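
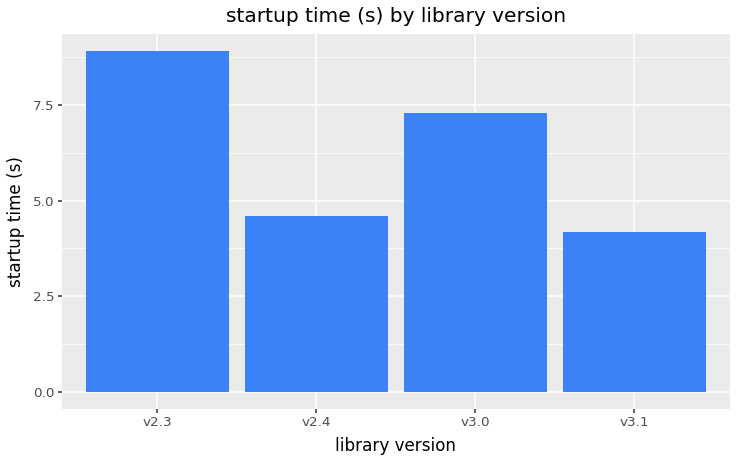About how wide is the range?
Max v2.3 ≈ 9, min v3.1 ≈ 4; range ≈ 5.

≈ 5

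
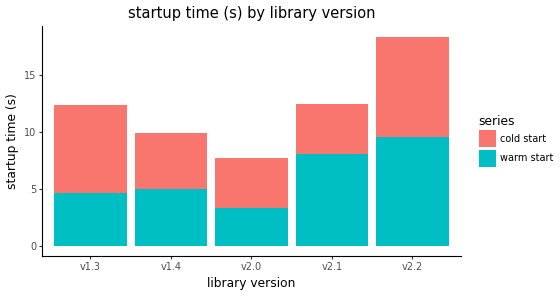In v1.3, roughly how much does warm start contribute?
warm start top ≈ 4, bottom ≈ 0; segment ≈ 4.

≈ 4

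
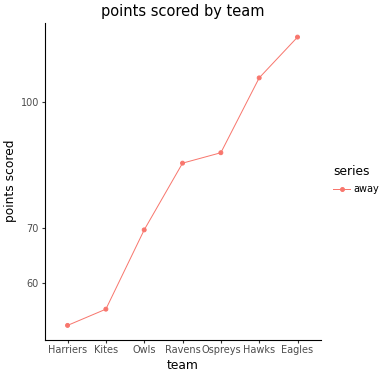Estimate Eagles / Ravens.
≈ 1.5×

Eagles ≈ 120, Ravens ≈ 80; 120/80 ≈ 1.5.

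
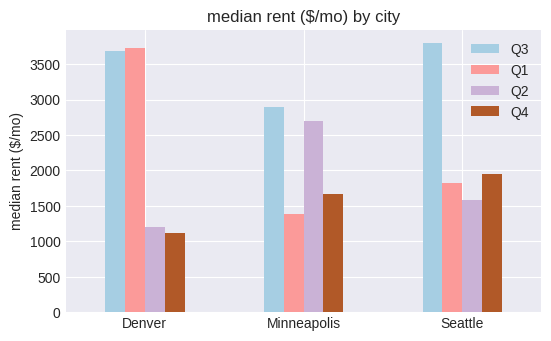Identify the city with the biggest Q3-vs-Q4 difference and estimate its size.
Denver, ≈ 2500 $/mo

Denver: Q3 ≈ 3500, Q4 ≈ 1000 → gap ≈ 2500. Next-largest (Seattle) is only ≈ 2000.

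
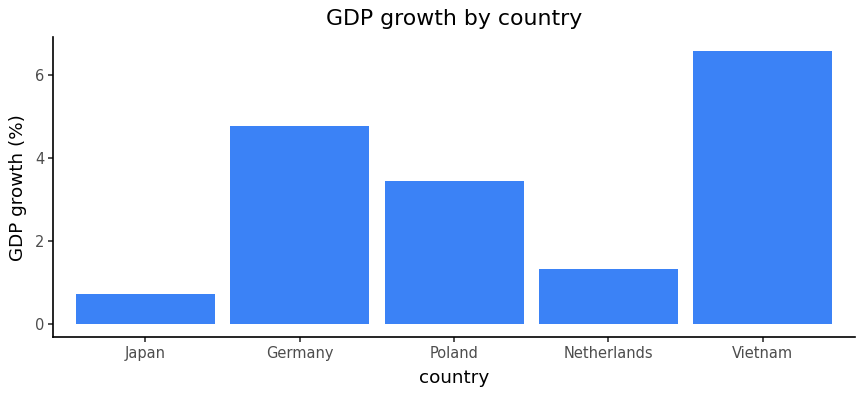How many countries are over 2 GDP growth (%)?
Above 2: Germany, Poland, Vietnam.

3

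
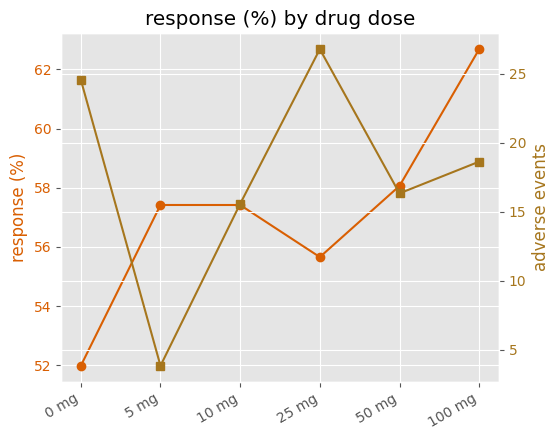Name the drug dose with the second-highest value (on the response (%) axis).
Top 3 (on the response (%) axis): 100 mg ≈ 63, 50 mg ≈ 58, 5 mg ≈ 57.

50 mg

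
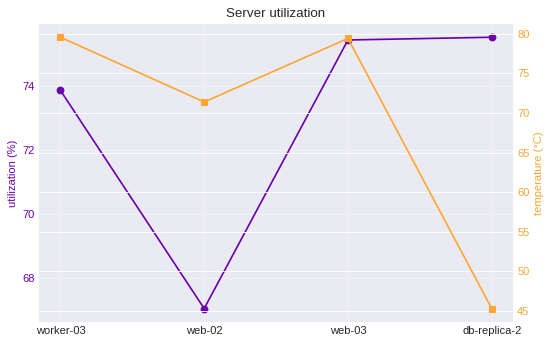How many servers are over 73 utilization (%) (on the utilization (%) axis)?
3

Above 73: worker-03, web-03, db-replica-2.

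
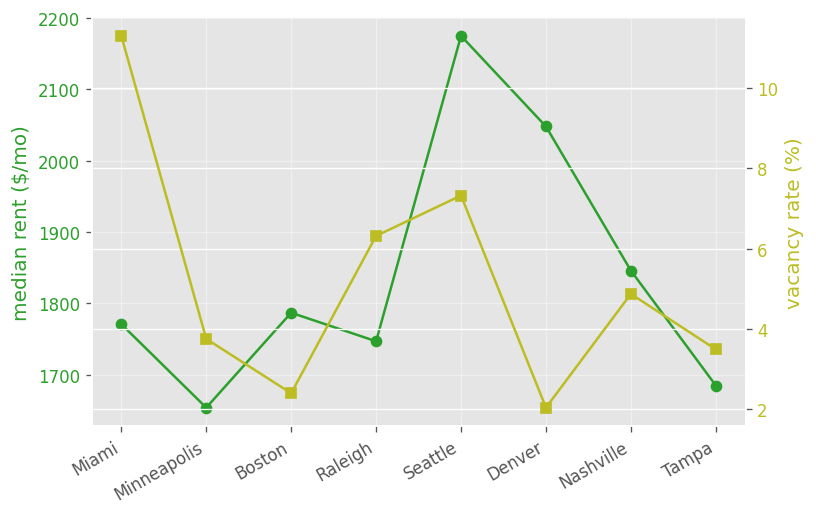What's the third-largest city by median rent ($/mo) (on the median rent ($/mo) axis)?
Nashville

Top 4 (on the median rent ($/mo) axis): Seattle ≈ 2200, Denver ≈ 2050, Nashville ≈ 1850, Boston ≈ 1800.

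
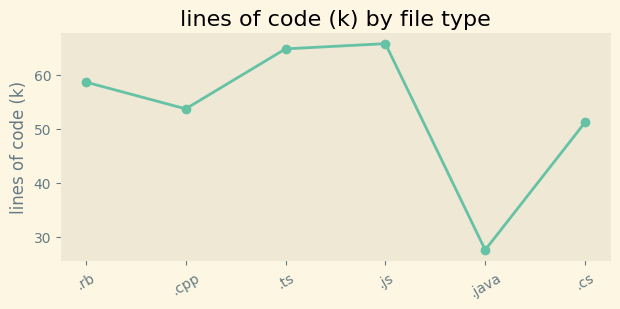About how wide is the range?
≈ 35

Max .js ≈ 65, min .java ≈ 30; range ≈ 35.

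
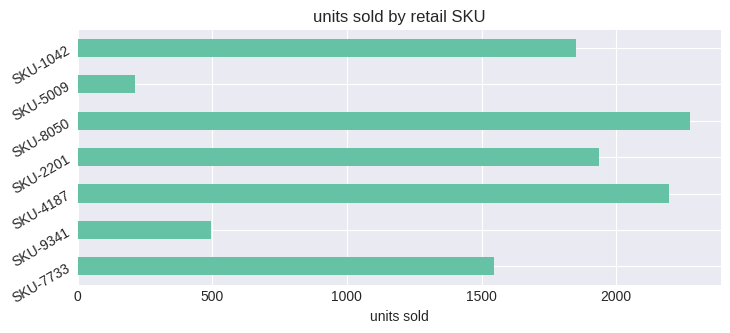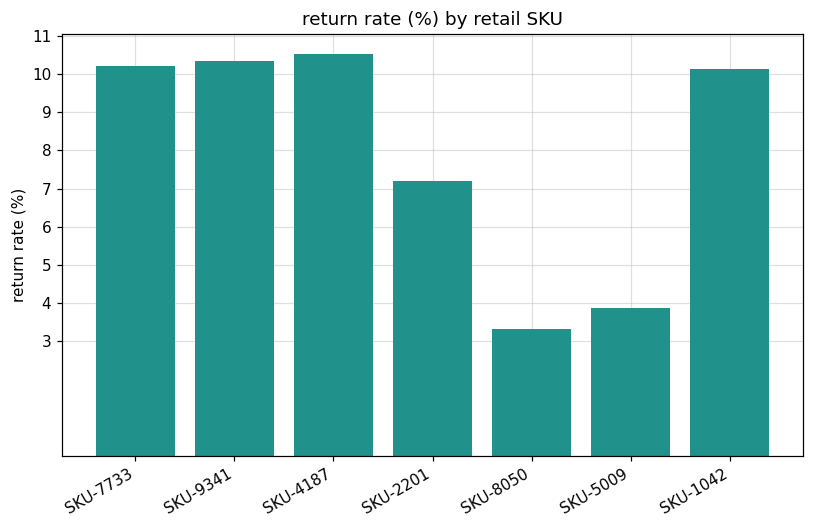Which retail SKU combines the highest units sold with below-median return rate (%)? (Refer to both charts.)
Chart 2 median return rate (%) ≈ 10; below-median retail SKUs: SKU-2201, SKU-8050, SKU-5009. Among those, SKU-8050 has the highest units sold (≈ 2500).

SKU-8050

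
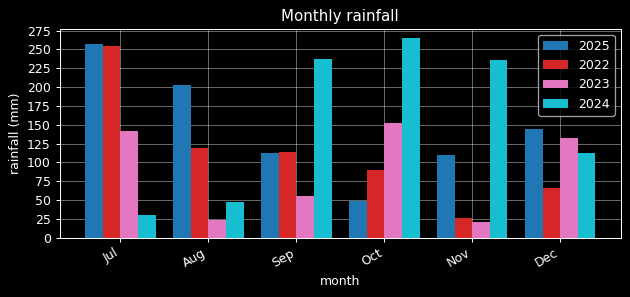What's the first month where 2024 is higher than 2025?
Sep

Aug: 2024 ≈ 50 vs 2025 ≈ 200 (not yet); Sep: 2024 ≈ 225 vs 2025 ≈ 125 (first crossover).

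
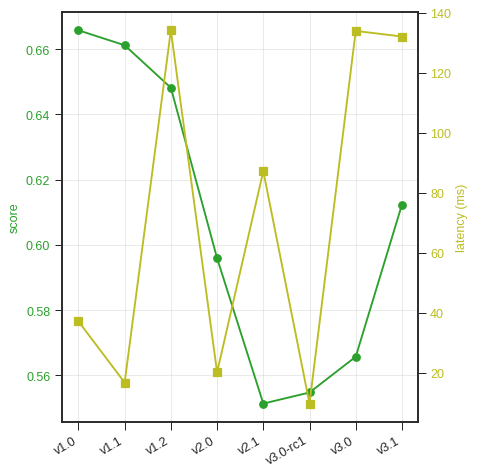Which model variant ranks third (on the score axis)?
v1.2

Top 4 (on the score axis): v1.0 ≈ 0.67, v1.1 ≈ 0.66, v1.2 ≈ 0.65, v3.1 ≈ 0.61.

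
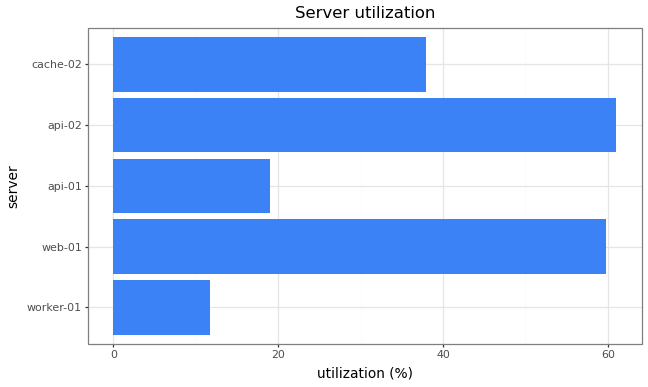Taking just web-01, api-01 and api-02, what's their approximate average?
(60 + 20 + 60) / 3 ≈ 47.

≈ 47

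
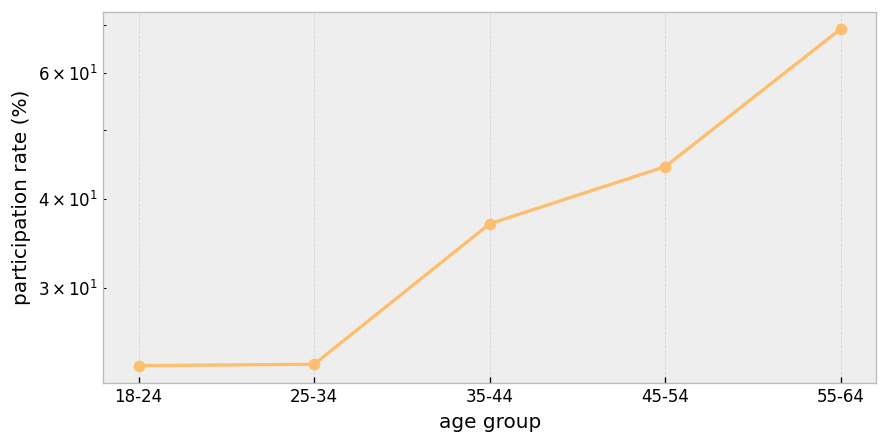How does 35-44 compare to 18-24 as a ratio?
≈ 1.4×

35-44 ≈ 35, 18-24 ≈ 25; 35/25 ≈ 1.4.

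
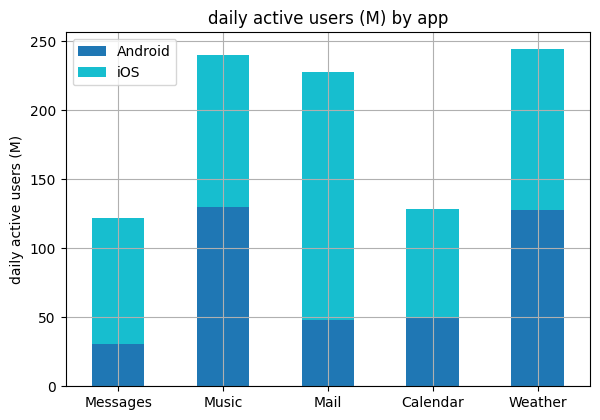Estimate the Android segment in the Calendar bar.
≈ 50

Android top ≈ 50, bottom ≈ 0; segment ≈ 50.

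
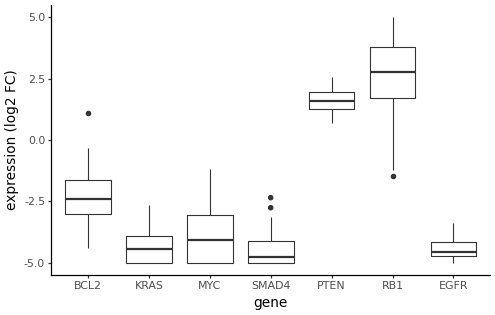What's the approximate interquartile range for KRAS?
≈ 1

Q3 ≈ -4, Q1 ≈ -5; IQR ≈ 1.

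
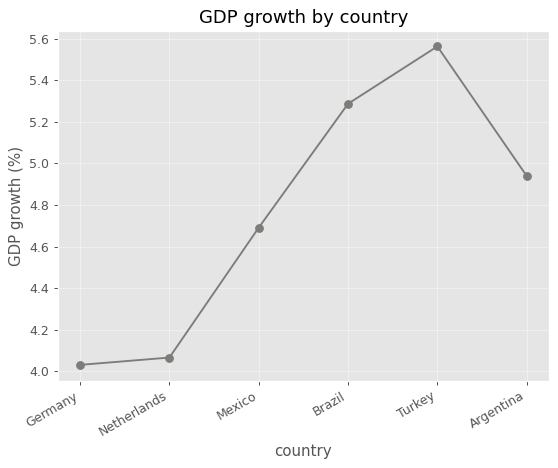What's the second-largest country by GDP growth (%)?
Brazil

Top 3: Turkey ≈ 5.6, Brazil ≈ 5.2, Argentina ≈ 5.0.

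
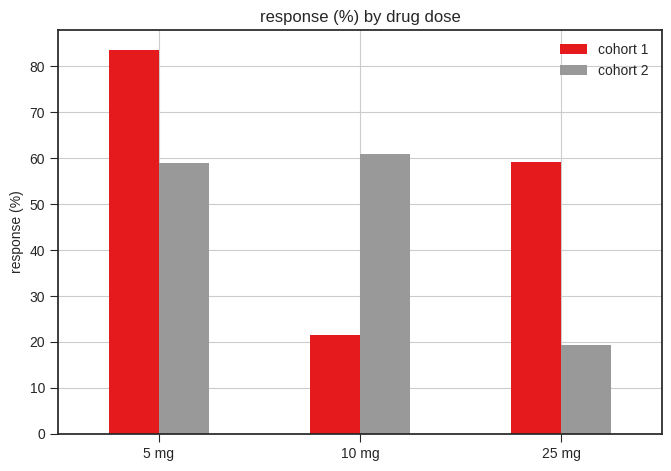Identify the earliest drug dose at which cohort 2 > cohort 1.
5 mg: cohort 2 ≈ 60 vs cohort 1 ≈ 80 (not yet); 10 mg: cohort 2 ≈ 60 vs cohort 1 ≈ 20 (first crossover).

10 mg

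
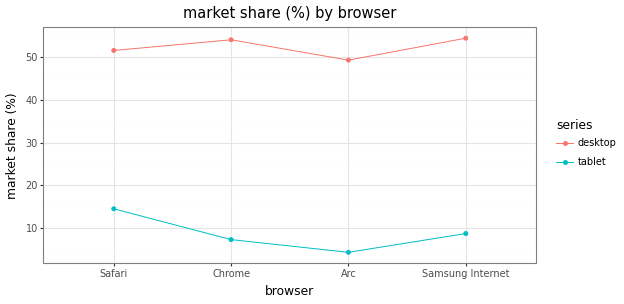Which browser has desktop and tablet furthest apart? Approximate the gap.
Chrome, ≈ 50 %

Chrome: desktop ≈ 55, tablet ≈ 5 → gap ≈ 50. Next-largest (Samsung Internet) is only ≈ 45.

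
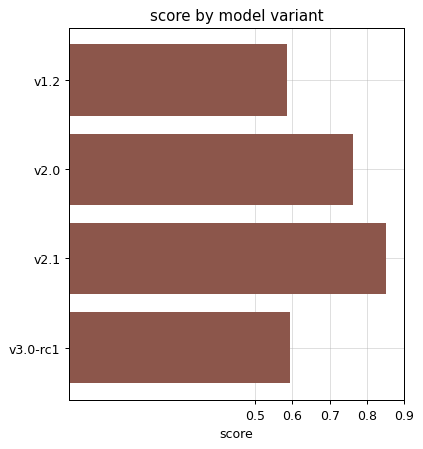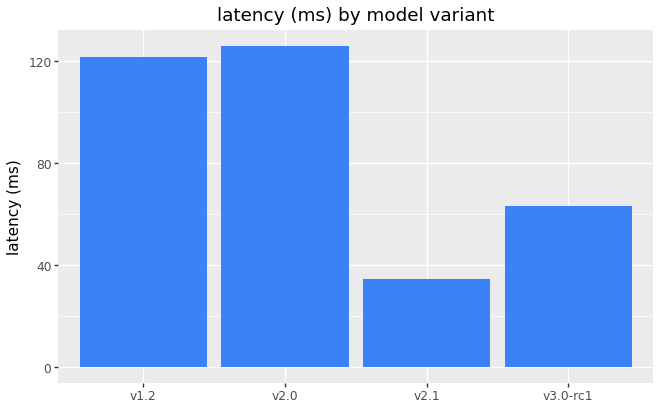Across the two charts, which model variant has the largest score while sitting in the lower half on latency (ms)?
v2.1

Chart 2 median latency (ms) ≈ 100; below-median model variants: v2.1, v3.0-rc1. Among those, v2.1 has the highest score (≈ 0.9).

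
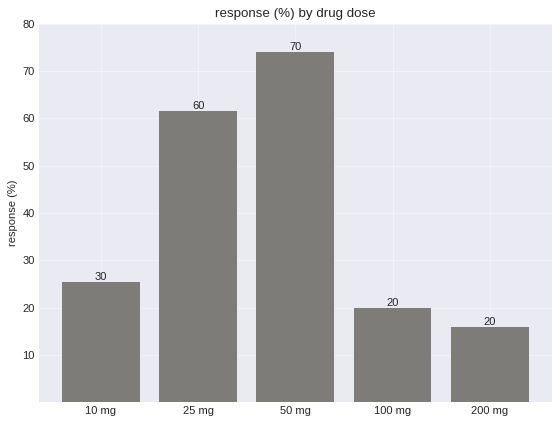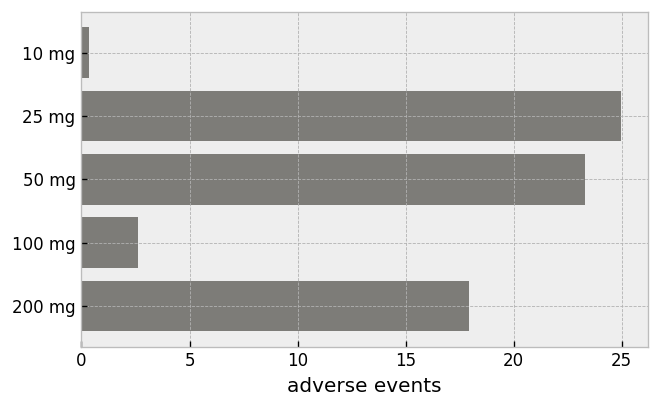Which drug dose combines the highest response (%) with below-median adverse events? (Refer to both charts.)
Chart 2 median adverse events ≈ 20; below-median drug doses: 10 mg, 100 mg. Among those, 10 mg has the highest response (%) (≈ 30).

10 mg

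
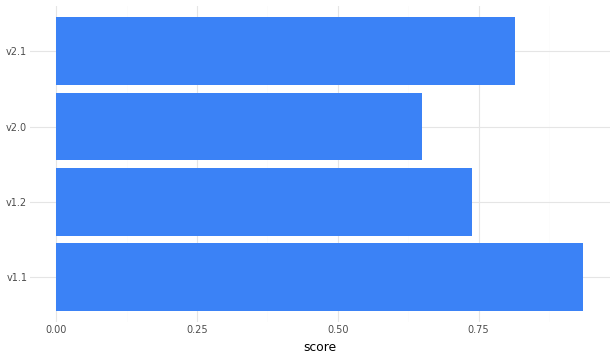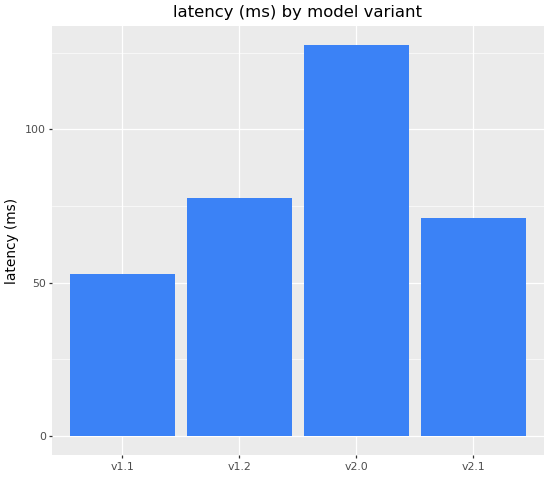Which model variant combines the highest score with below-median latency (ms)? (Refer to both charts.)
v1.1

Chart 2 median latency (ms) ≈ 80; below-median model variants: v1.1, v2.1. Among those, v1.1 has the highest score (≈ 0.9).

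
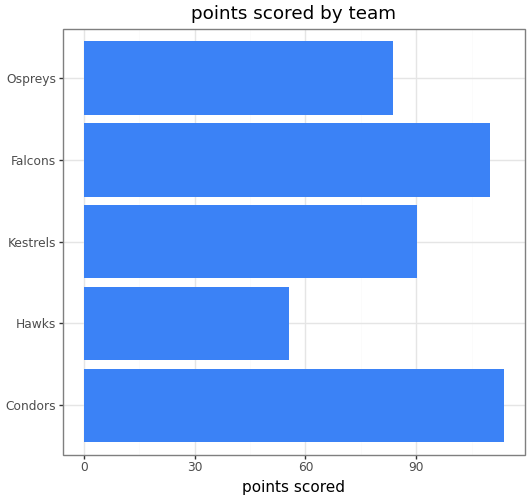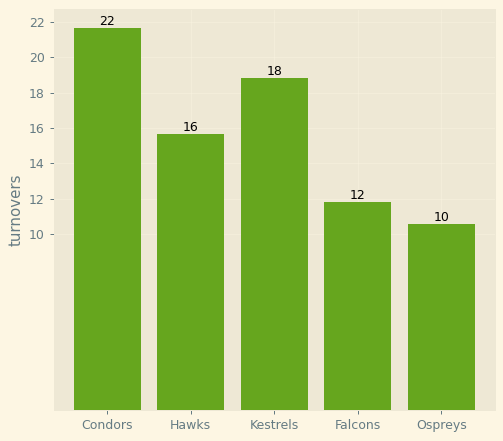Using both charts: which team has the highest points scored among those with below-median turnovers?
Chart 2 median turnovers ≈ 16; below-median teams: Falcons, Ospreys. Among those, Falcons has the highest points scored (≈ 100).

Falcons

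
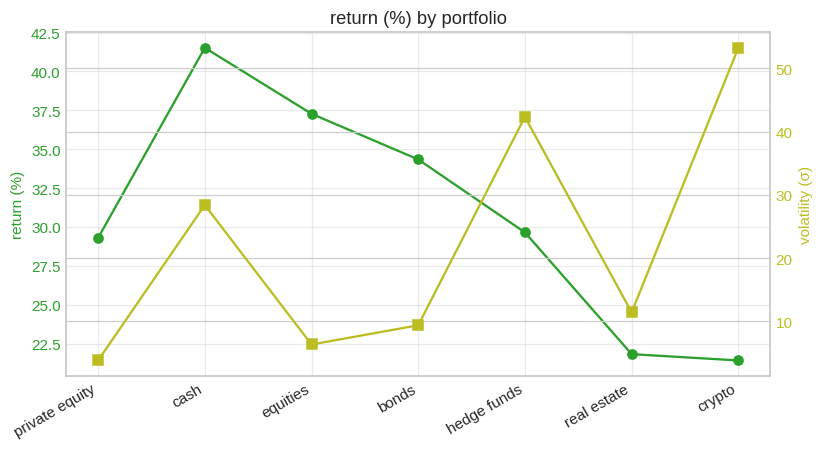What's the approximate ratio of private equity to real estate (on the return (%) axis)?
private equity ≈ 30, real estate ≈ 22; 30/22 ≈ 1.36.

≈ 1.36×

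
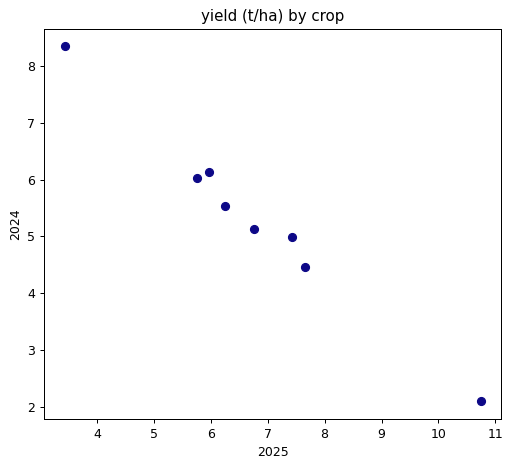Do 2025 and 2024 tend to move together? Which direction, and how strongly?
negative, strong

Points are negatively correlated; strong (|r| ≈ 1.0).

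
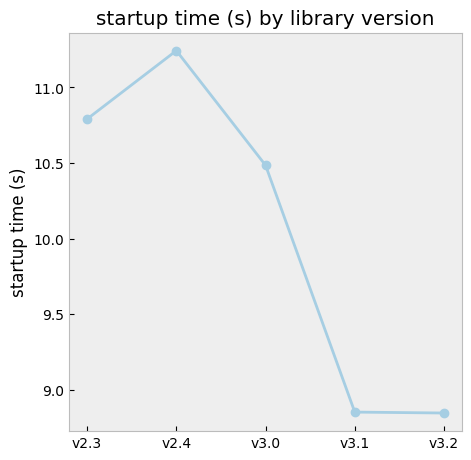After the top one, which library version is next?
Top 3: v2.4 ≈ 11.2, v2.3 ≈ 10.8, v3.0 ≈ 10.4.

v2.3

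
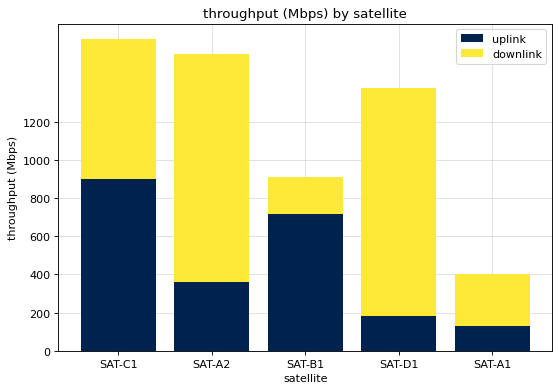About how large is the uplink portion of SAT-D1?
uplink top ≈ 200, bottom ≈ 0; segment ≈ 200.

≈ 200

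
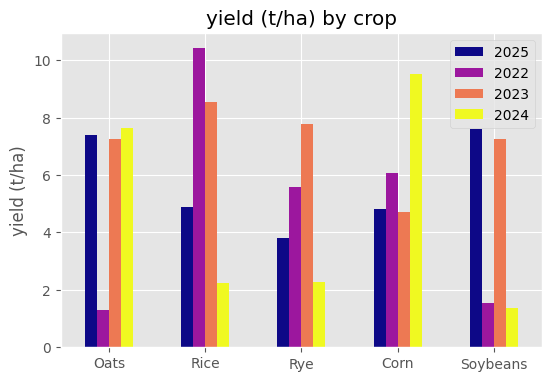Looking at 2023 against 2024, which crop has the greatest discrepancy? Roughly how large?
Rice: 2023 ≈ 9, 2024 ≈ 2 → gap ≈ 7. Next-largest (Soybeans) is only ≈ 6.

Rice, ≈ 7 t/ha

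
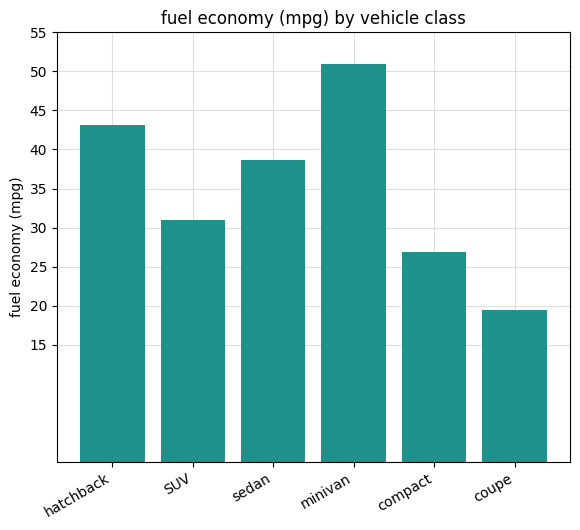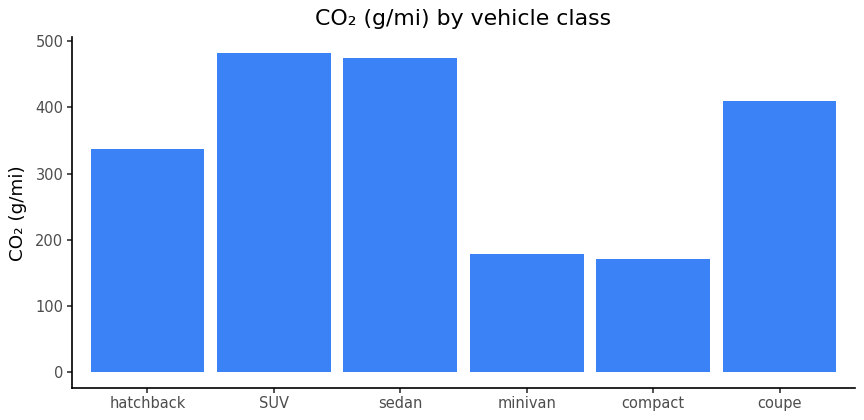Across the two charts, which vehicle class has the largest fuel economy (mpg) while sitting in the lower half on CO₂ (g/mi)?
Chart 2 median CO₂ (g/mi) ≈ 350; below-median vehicle classes: hatchback, minivan, compact. Among those, minivan has the highest fuel economy (mpg) (≈ 50).

minivan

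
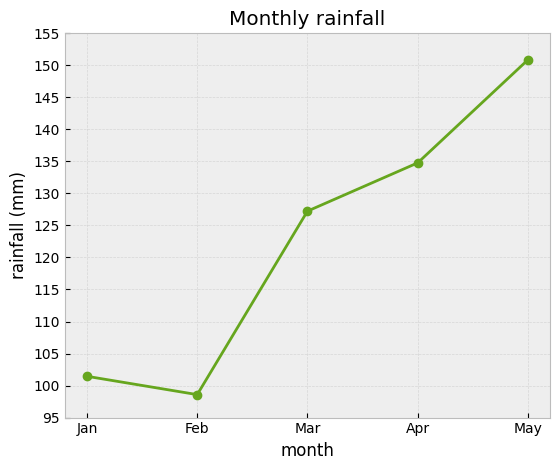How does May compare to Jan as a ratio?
May ≈ 150, Jan ≈ 100; 150/100 ≈ 1.5.

≈ 1.5×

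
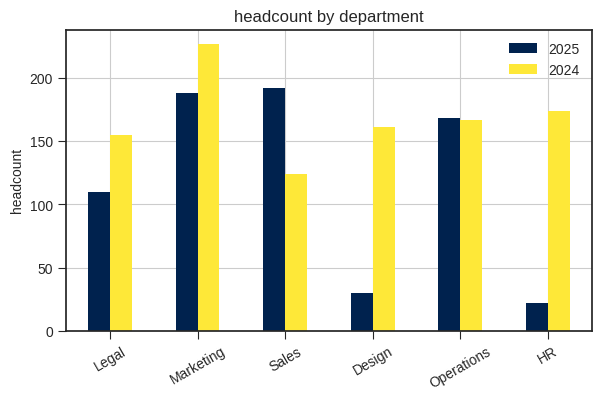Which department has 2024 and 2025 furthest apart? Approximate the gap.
HR, ≈ 160

HR: 2024 ≈ 180, 2025 ≈ 20 → gap ≈ 160. Next-largest (Design) is only ≈ 120.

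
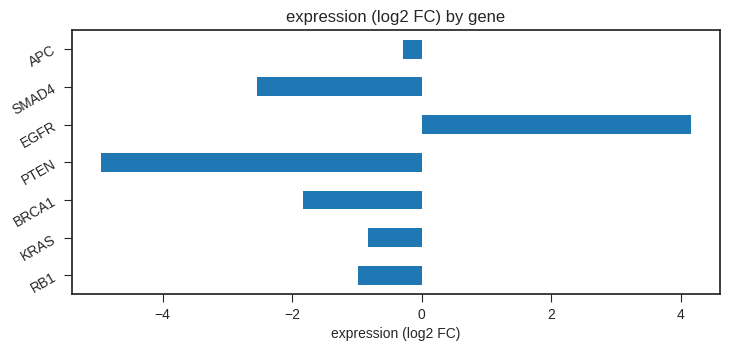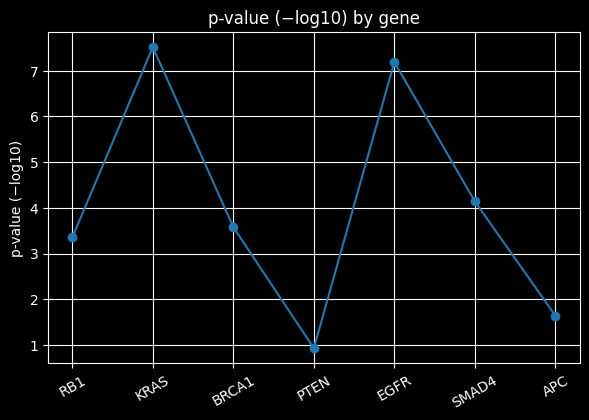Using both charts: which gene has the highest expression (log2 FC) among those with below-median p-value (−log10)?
APC

Chart 2 median p-value (−log10) ≈ 4; below-median genes: RB1, PTEN, APC. Among those, APC has the highest expression (log2 FC) (≈ -0.5).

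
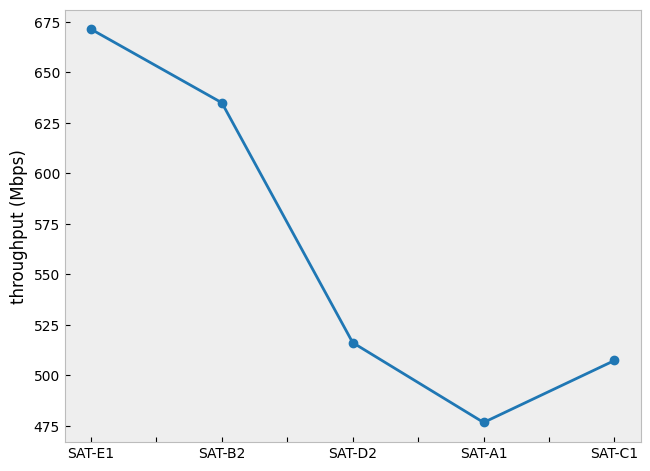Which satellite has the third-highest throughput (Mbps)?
Top 4: SAT-E1 ≈ 680, SAT-B2 ≈ 640, SAT-D2 ≈ 520, SAT-C1 ≈ 500.

SAT-D2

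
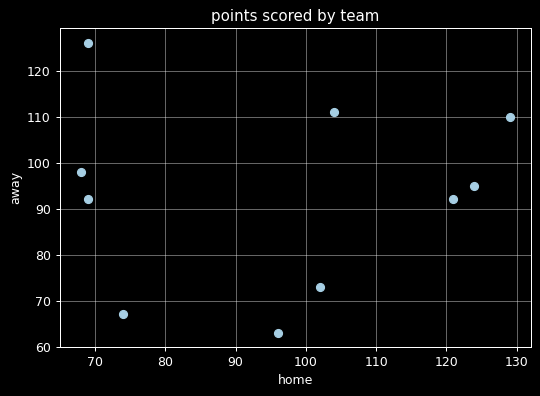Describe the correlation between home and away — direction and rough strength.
no clear correlation

Points are roughly uncorrelated; weak (|r| ≈ 0.0).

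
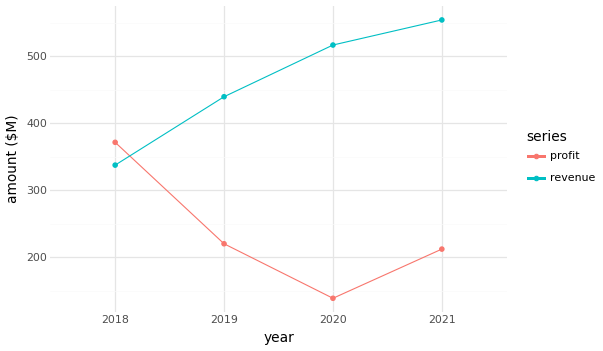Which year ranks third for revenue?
2019

Top 4 for revenue: 2021 ≈ 550, 2020 ≈ 500, 2019 ≈ 450, 2018 ≈ 350.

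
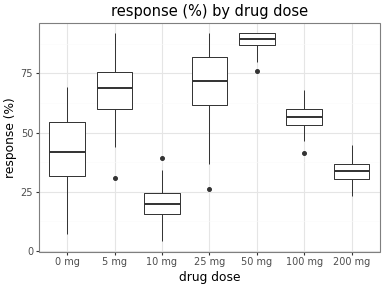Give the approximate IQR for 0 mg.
≈ 20

Q3 ≈ 50, Q1 ≈ 30; IQR ≈ 20.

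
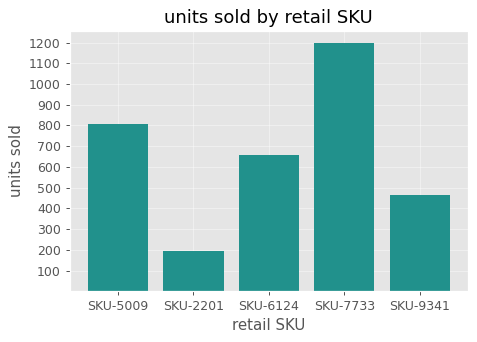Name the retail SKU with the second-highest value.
SKU-5009

Top 3: SKU-7733 ≈ 1200, SKU-5009 ≈ 800, SKU-6124 ≈ 700.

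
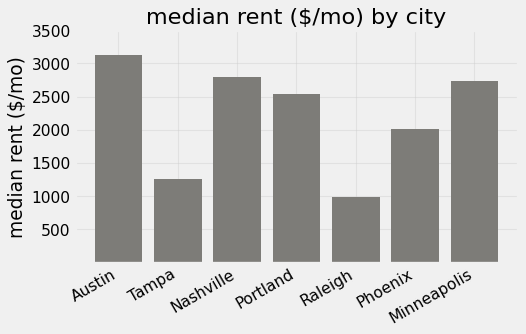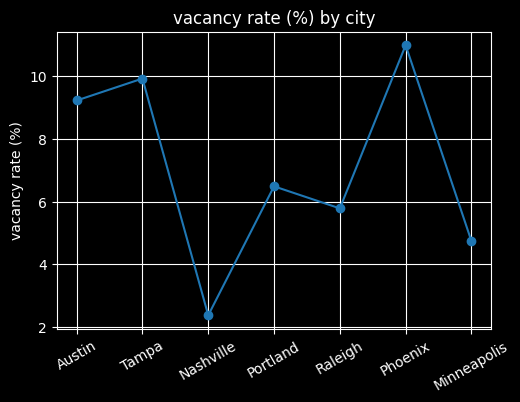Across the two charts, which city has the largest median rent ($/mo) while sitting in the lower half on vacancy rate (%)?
Chart 2 median vacancy rate (%) ≈ 6; below-median cities: Nashville, Raleigh, Minneapolis. Among those, Nashville has the highest median rent ($/mo) (≈ 3000).

Nashville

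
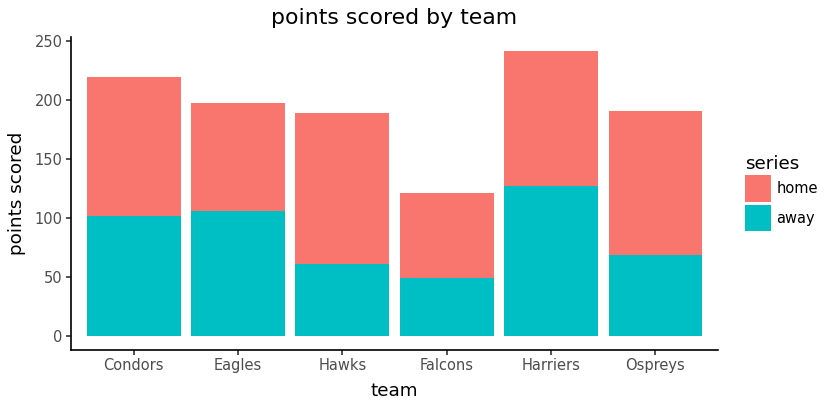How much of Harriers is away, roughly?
≈ 125

away top ≈ 125, bottom ≈ 0; segment ≈ 125.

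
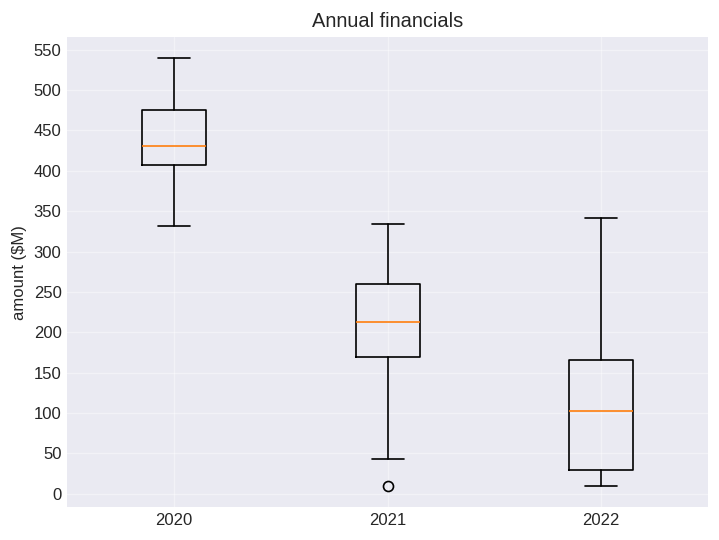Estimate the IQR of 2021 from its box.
≈ 100

Q3 ≈ 250, Q1 ≈ 150; IQR ≈ 100.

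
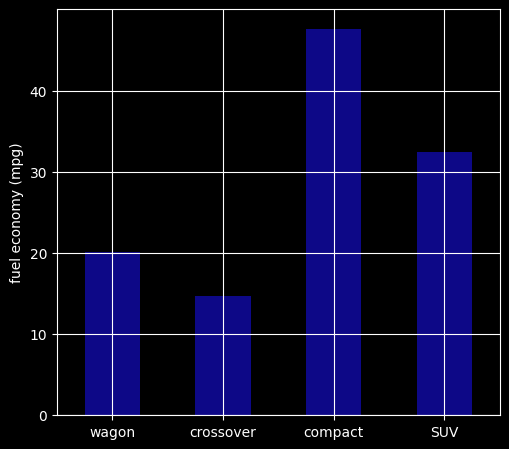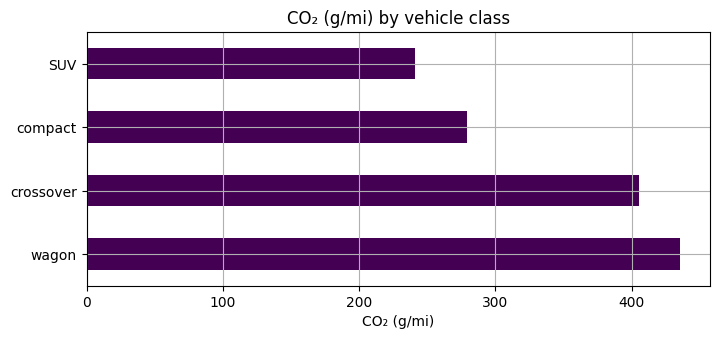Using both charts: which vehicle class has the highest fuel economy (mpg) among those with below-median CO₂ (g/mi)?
compact

Chart 2 median CO₂ (g/mi) ≈ 350; below-median vehicle classes: compact, SUV. Among those, compact has the highest fuel economy (mpg) (≈ 50).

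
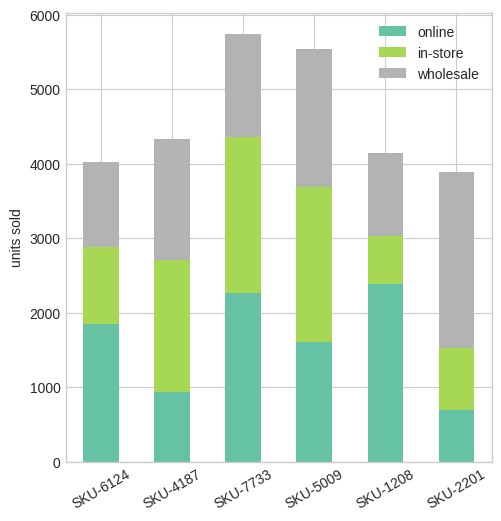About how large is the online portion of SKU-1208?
online top ≈ 2500, bottom ≈ 0; segment ≈ 2500.

≈ 2500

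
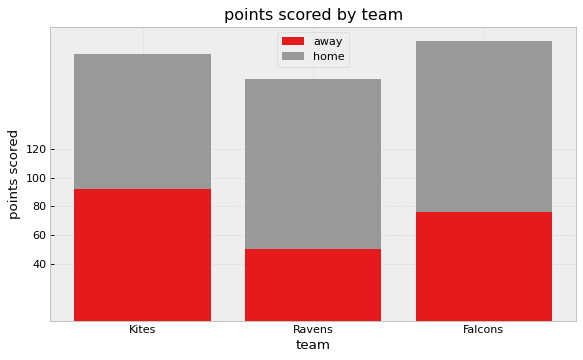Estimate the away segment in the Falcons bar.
≈ 80

away top ≈ 80, bottom ≈ 0; segment ≈ 80.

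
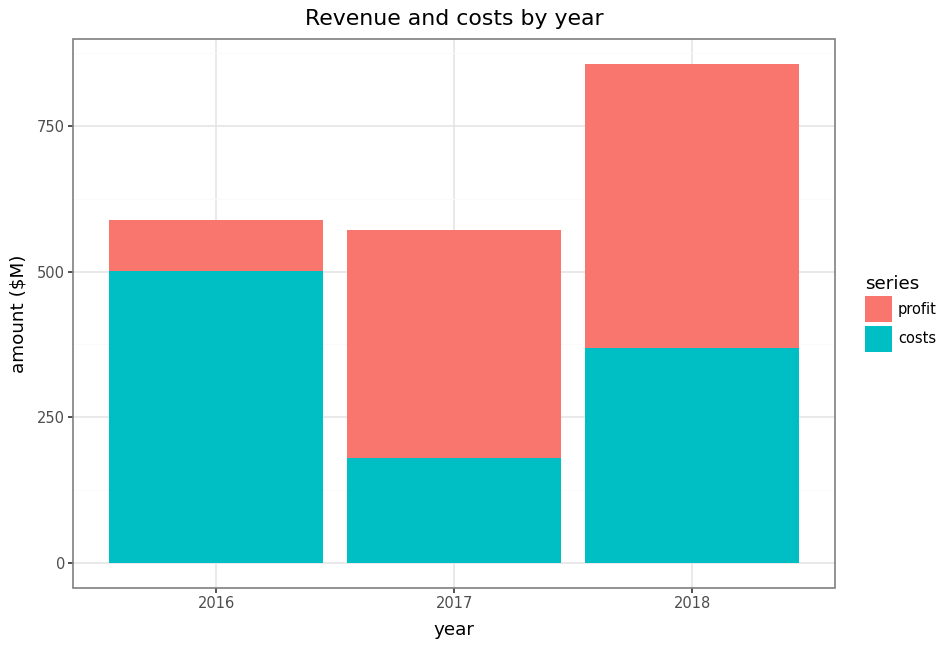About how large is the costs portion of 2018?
≈ 400

costs top ≈ 400, bottom ≈ 0; segment ≈ 400.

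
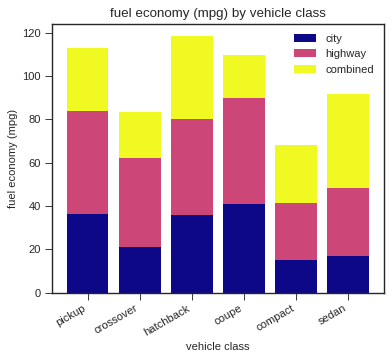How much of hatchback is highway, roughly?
≈ 40

highway top ≈ 80, bottom ≈ 40; segment ≈ 40.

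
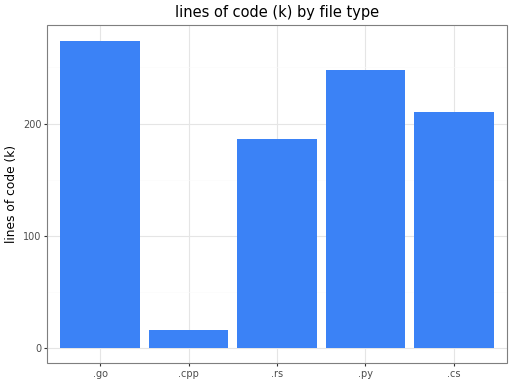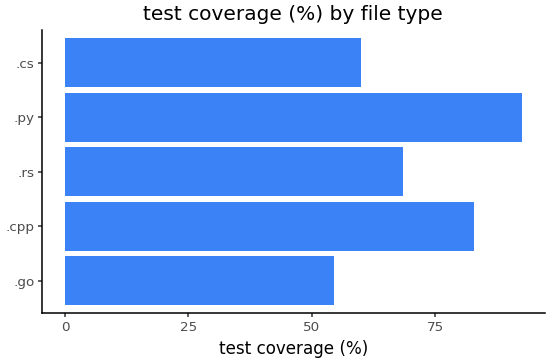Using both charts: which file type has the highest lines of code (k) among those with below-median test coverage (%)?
.go

Chart 2 median test coverage (%) ≈ 70; below-median file types: .go, .cs. Among those, .go has the highest lines of code (k) (≈ 250).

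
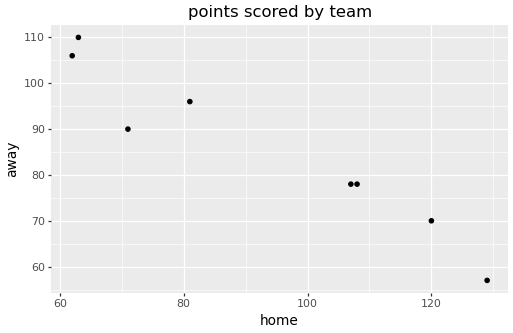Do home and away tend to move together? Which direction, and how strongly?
negative, strong

Points are negatively correlated; strong (|r| ≈ 1.0).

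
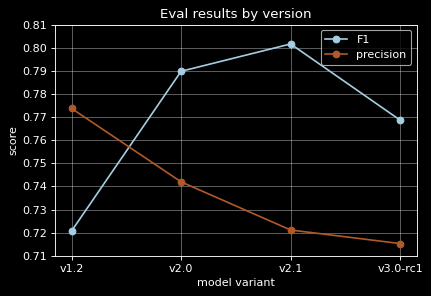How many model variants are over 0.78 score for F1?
2

Above 0.78: v2.0, v2.1.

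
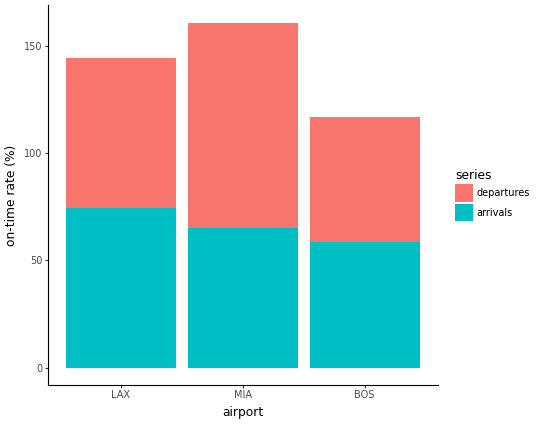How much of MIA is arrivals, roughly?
arrivals top ≈ 60, bottom ≈ 0; segment ≈ 60.

≈ 60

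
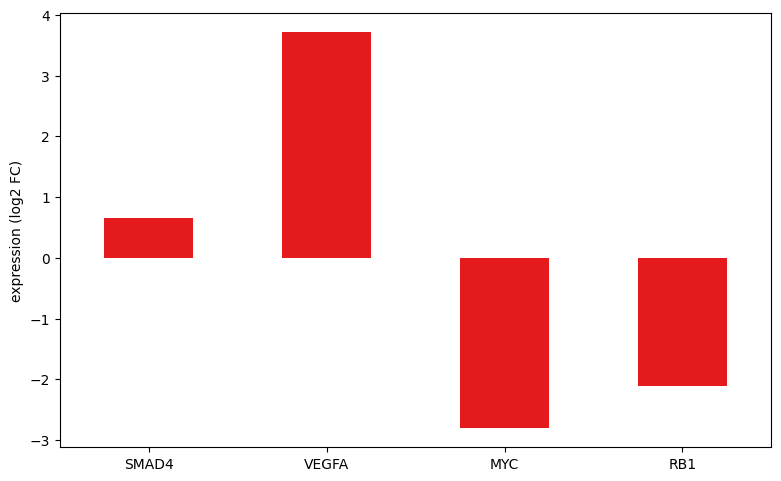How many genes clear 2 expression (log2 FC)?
Above 2: VEGFA.

1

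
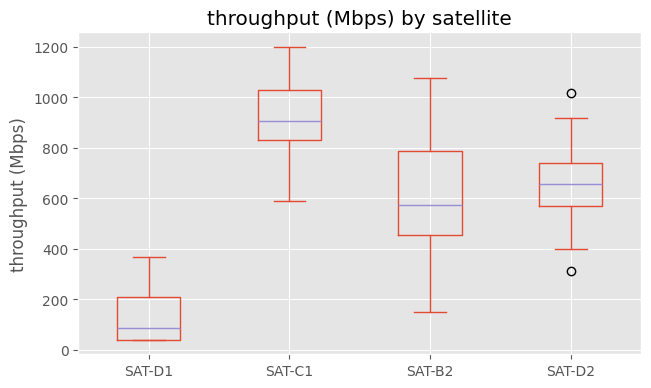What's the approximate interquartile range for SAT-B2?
Q3 ≈ 800, Q1 ≈ 500; IQR ≈ 300.

≈ 300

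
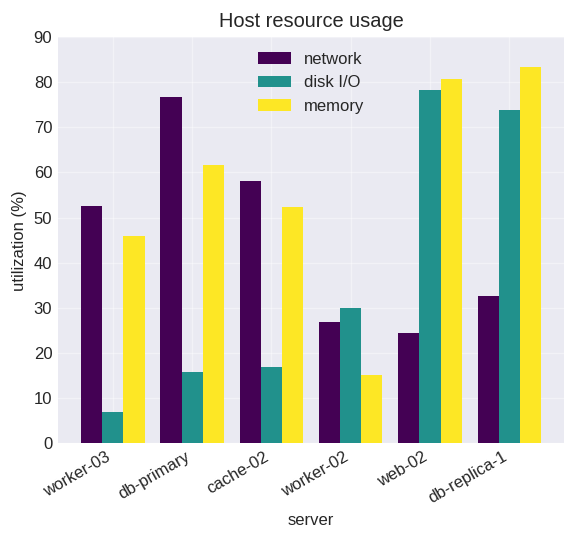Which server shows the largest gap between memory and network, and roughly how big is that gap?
web-02: memory ≈ 80, network ≈ 20 → gap ≈ 60. Next-largest (db-replica-1) is only ≈ 50.

web-02, ≈ 60 %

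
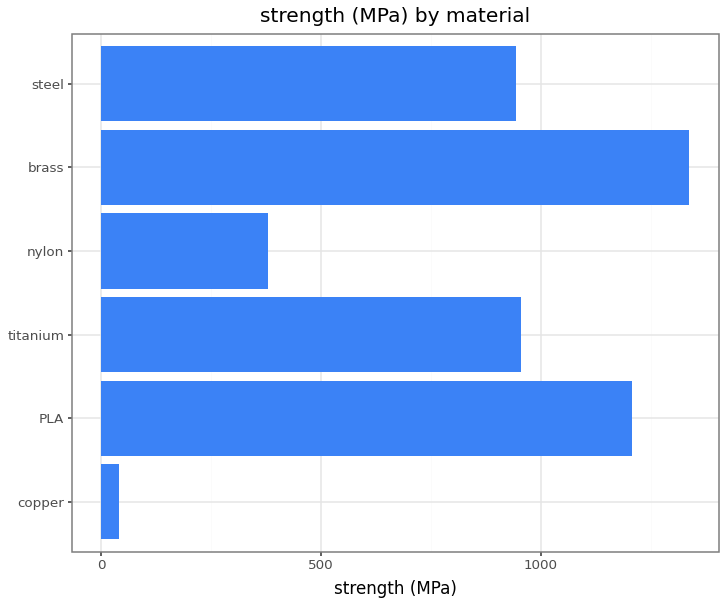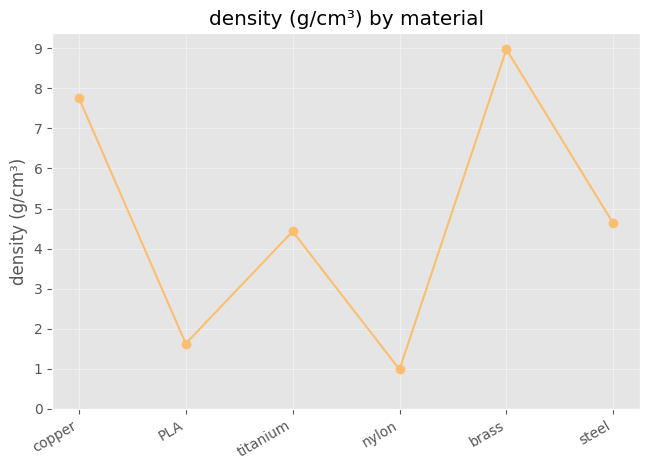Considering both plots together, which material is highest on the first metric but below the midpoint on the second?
PLA

Chart 2 median density (g/cm³) ≈ 5; below-median materials: PLA, titanium, nylon. Among those, PLA has the highest strength (MPa) (≈ 1200).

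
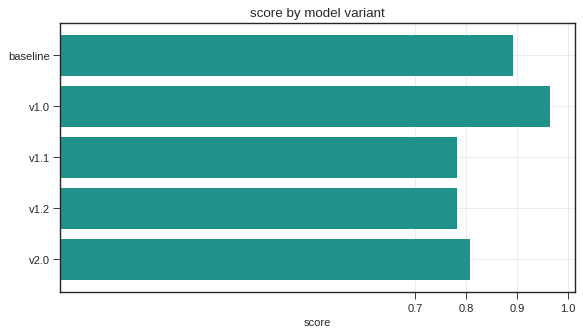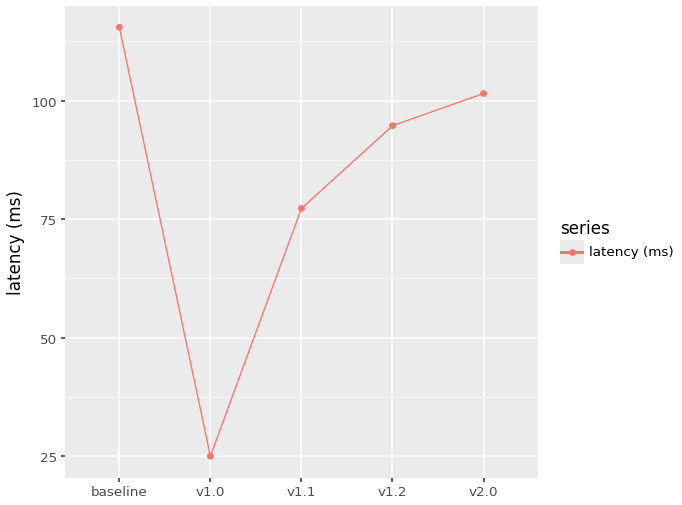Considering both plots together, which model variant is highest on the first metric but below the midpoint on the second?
v1.0

Chart 2 median latency (ms) ≈ 100; below-median model variants: v1.0, v1.1. Among those, v1.0 has the highest score (≈ 1).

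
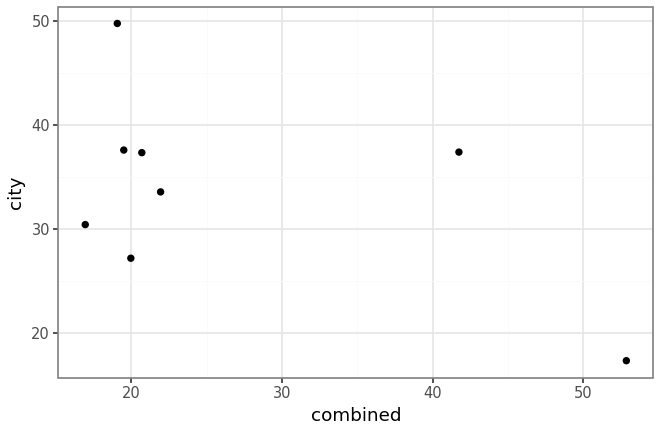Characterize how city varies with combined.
Points are negatively correlated; moderate (|r| ≈ 0.5).

negative, moderate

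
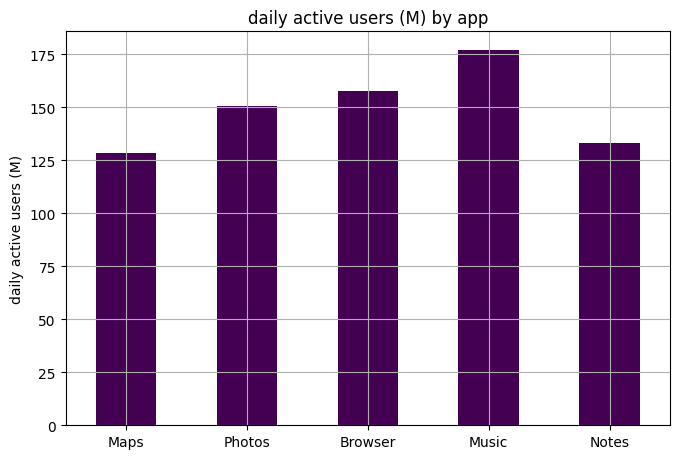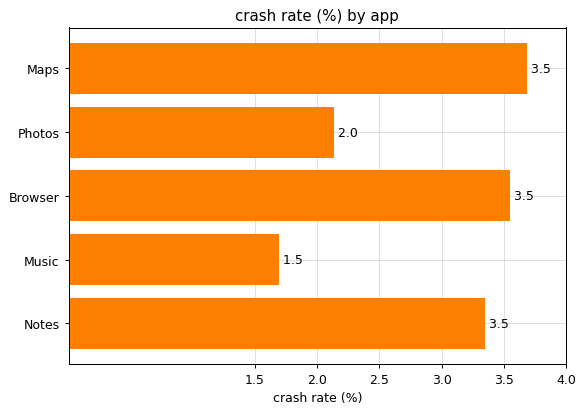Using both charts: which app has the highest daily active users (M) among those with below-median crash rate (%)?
Chart 2 median crash rate (%) ≈ 3.5; below-median apps: Photos, Music. Among those, Music has the highest daily active users (M) (≈ 180).

Music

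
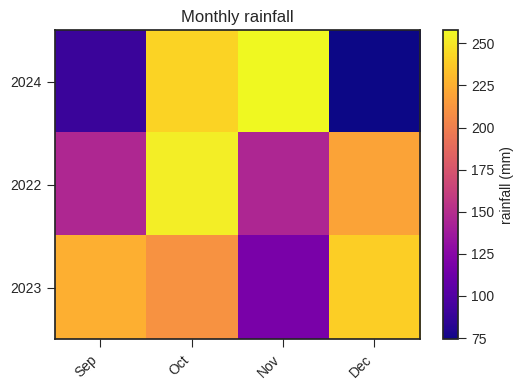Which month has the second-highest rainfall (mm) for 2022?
Dec

Top 3 for 2022: Oct ≈ 260, Dec ≈ 220, Sep ≈ 140.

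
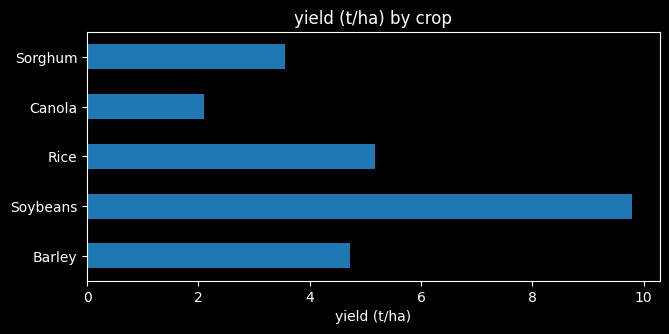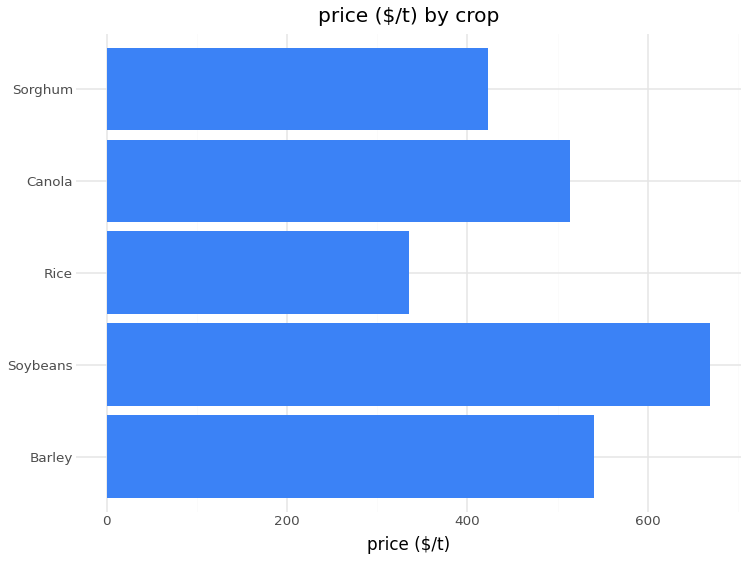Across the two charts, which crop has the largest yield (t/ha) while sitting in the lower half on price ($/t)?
Rice

Chart 2 median price ($/t) ≈ 500; below-median crops: Rice, Sorghum. Among those, Rice has the highest yield (t/ha) (≈ 5).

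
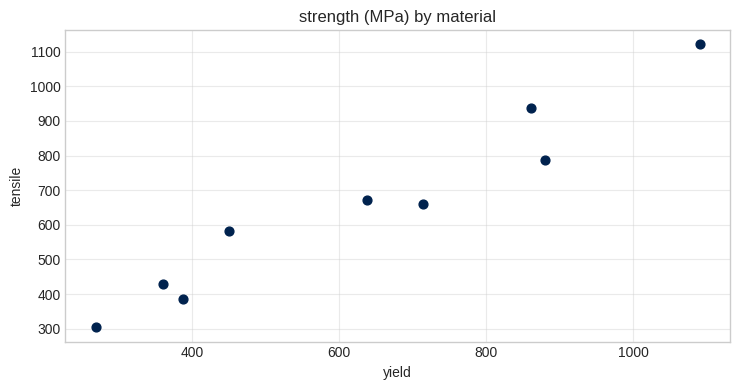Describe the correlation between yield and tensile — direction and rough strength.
positive, strong

Points are positively correlated; strong (|r| ≈ 1.0).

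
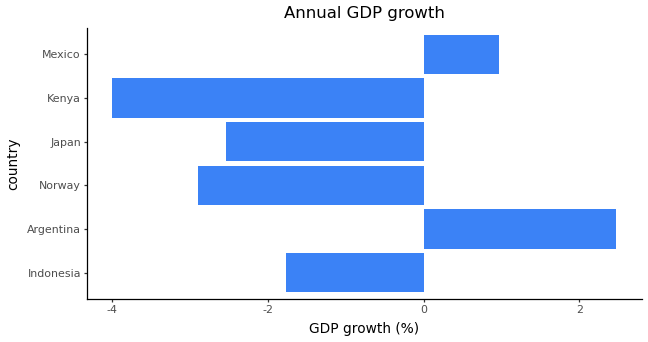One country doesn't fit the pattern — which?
Argentina ≈ 2; the rest sit between ≈ -4 and ≈ 1.

Argentina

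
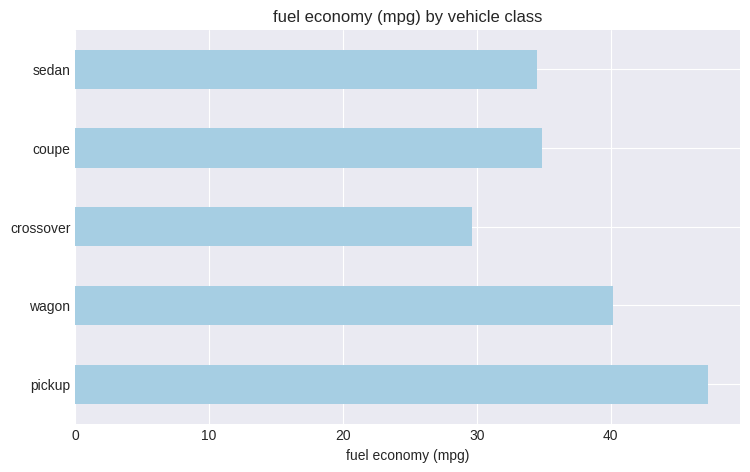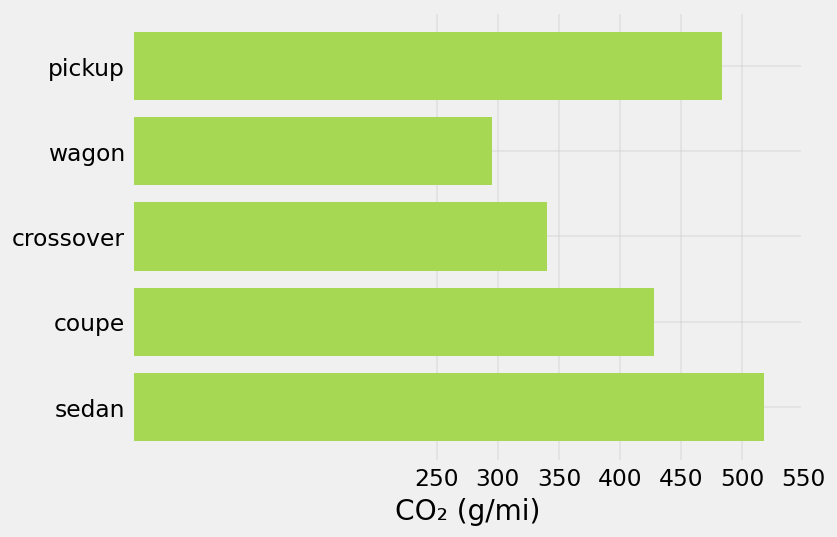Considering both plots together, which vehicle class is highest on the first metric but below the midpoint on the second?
Chart 2 median CO₂ (g/mi) ≈ 450; below-median vehicle classes: wagon, crossover. Among those, wagon has the highest fuel economy (mpg) (≈ 40).

wagon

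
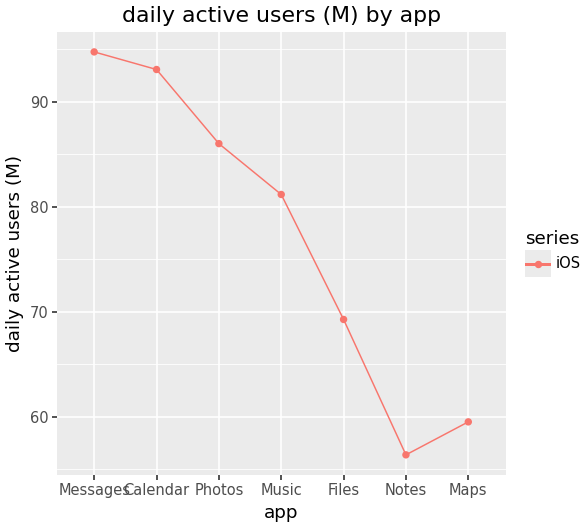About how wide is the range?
≈ 40

Max Messages ≈ 95, min Notes ≈ 55; range ≈ 40.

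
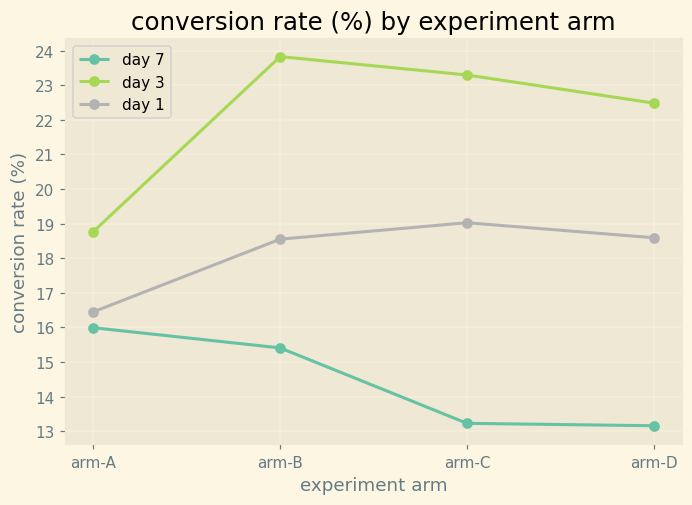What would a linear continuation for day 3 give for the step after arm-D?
Last three: 24, 23, 22 → slope ≈ -1/step → next ≈ 21.

≈ 21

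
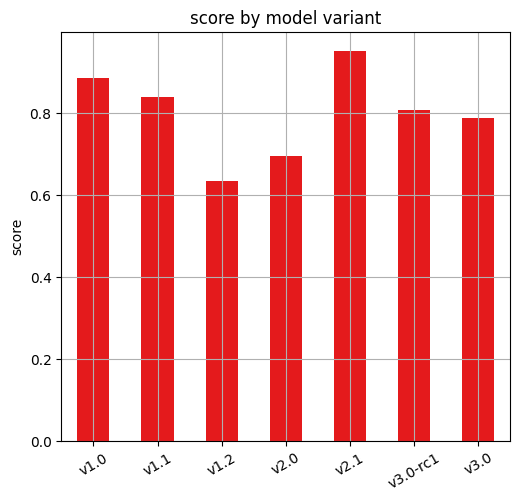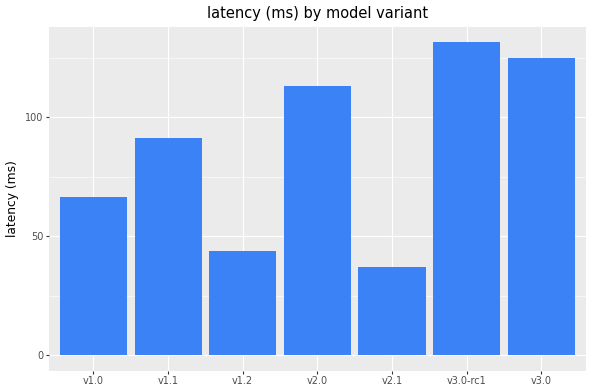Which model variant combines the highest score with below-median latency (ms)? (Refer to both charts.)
Chart 2 median latency (ms) ≈ 100; below-median model variants: v1.0, v1.2, v2.1. Among those, v2.1 has the highest score (≈ 1).

v2.1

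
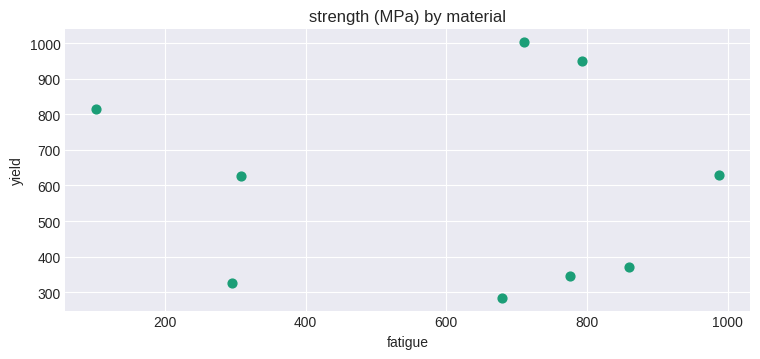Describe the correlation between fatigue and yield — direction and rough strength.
no clear correlation

Points are roughly uncorrelated; weak (|r| ≈ 0.1).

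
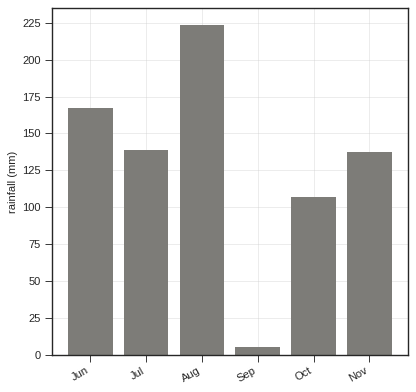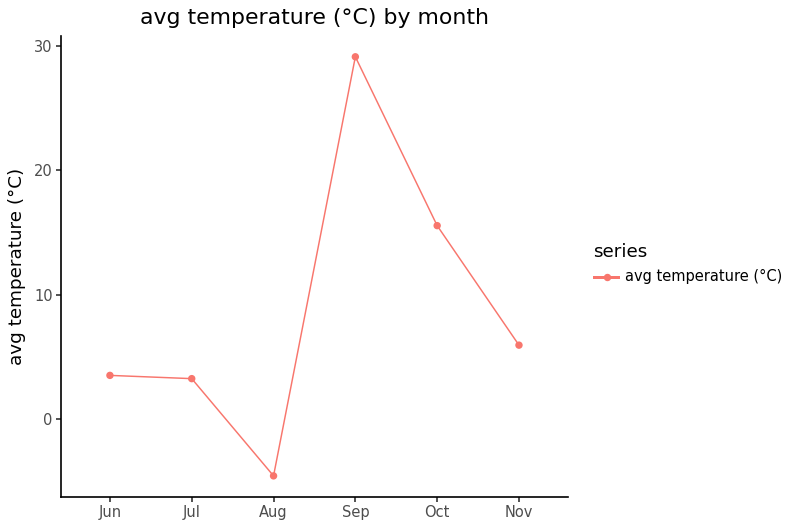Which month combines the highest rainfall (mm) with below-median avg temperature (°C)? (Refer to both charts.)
Aug

Chart 2 median avg temperature (°C) ≈ 5; below-median months: Jun, Jul, Aug. Among those, Aug has the highest rainfall (mm) (≈ 225).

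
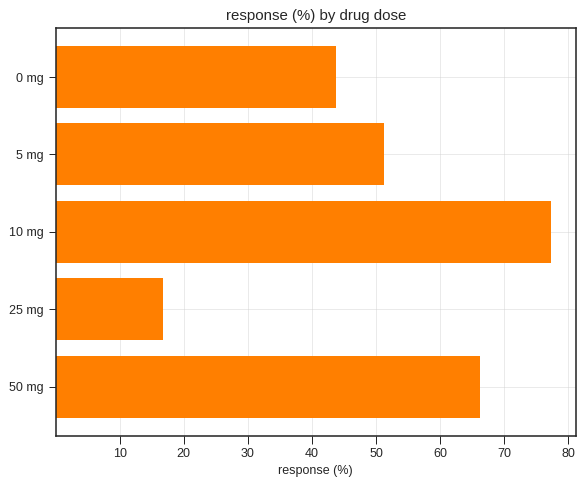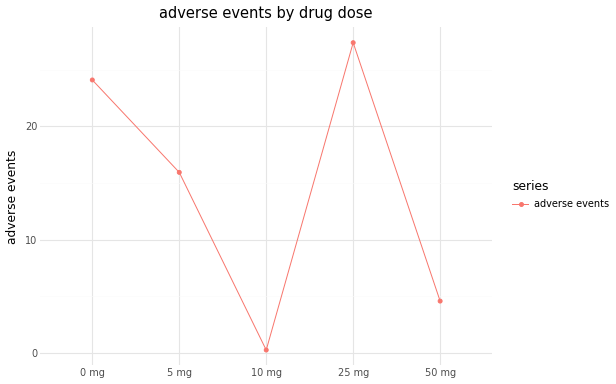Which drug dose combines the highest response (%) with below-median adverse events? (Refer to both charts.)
Chart 2 median adverse events ≈ 15; below-median drug doses: 10 mg, 50 mg. Among those, 10 mg has the highest response (%) (≈ 80).

10 mg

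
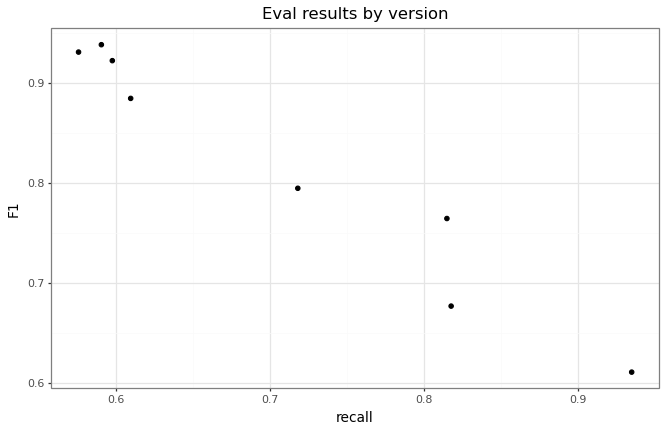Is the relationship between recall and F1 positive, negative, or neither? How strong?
Points are negatively correlated; strong (|r| ≈ 1.0).

negative, strong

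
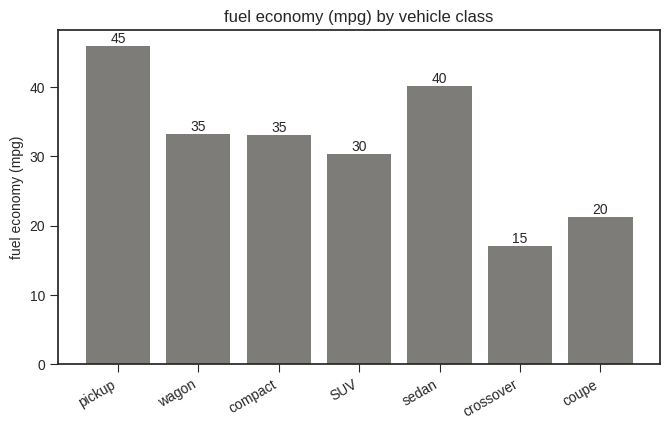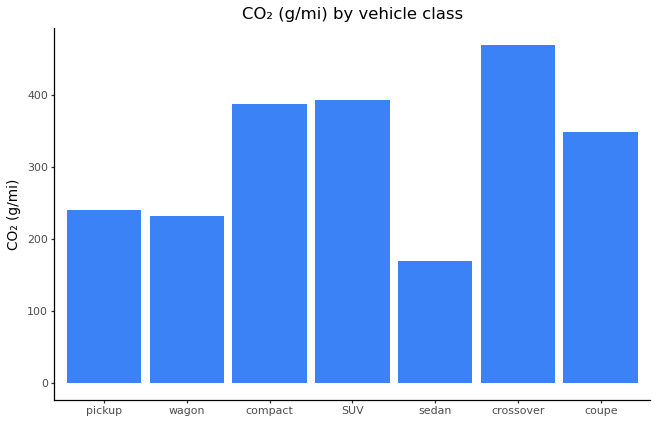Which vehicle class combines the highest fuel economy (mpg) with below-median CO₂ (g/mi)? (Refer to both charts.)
pickup

Chart 2 median CO₂ (g/mi) ≈ 350; below-median vehicle classes: pickup, wagon, sedan. Among those, pickup has the highest fuel economy (mpg) (≈ 45).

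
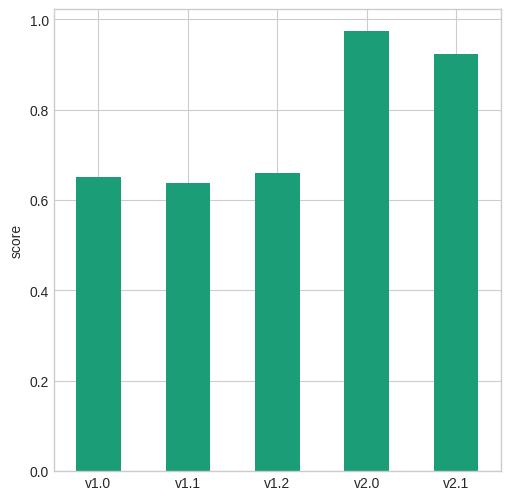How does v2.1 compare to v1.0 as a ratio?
v2.1 ≈ 0.9, v1.0 ≈ 0.7; 0.9/0.7 ≈ 1.29.

≈ 1.29×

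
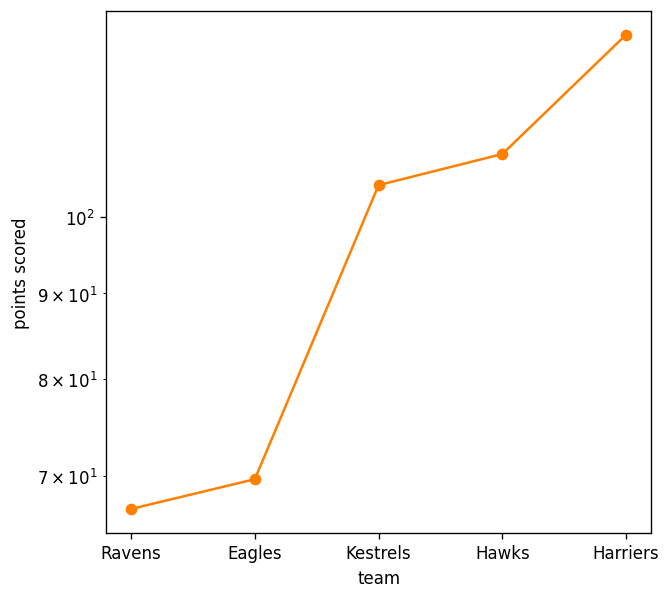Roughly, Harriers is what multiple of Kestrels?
Harriers ≈ 130, Kestrels ≈ 100; 130/100 ≈ 1.3.

≈ 1.3×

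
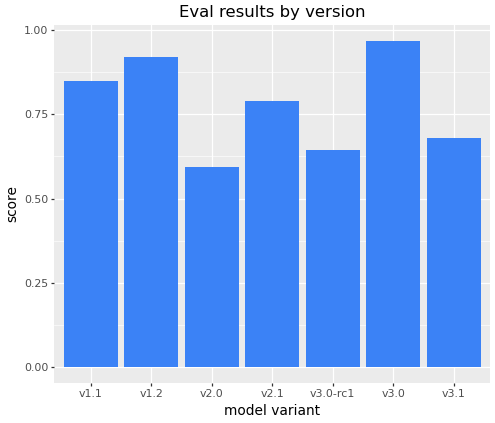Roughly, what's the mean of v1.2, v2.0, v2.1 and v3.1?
(0.9 + 0.6 + 0.8 + 0.7) / 4 ≈ 0.75.

≈ 0.75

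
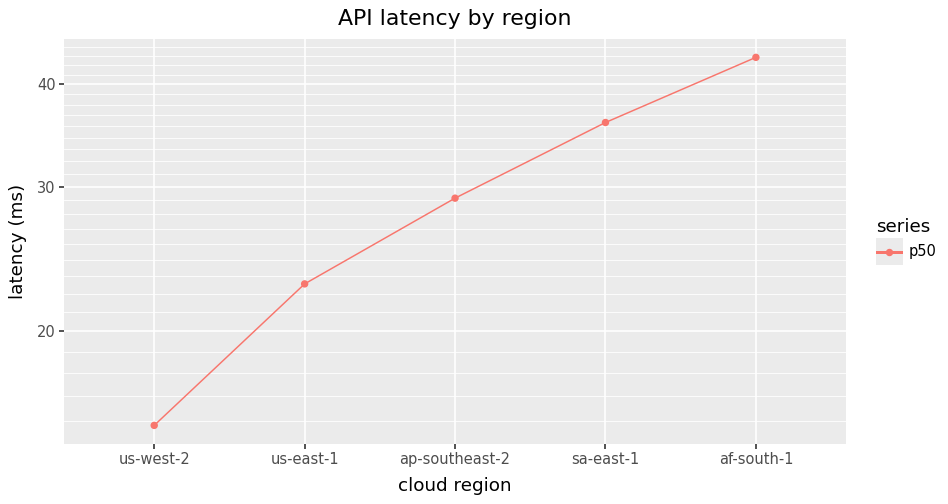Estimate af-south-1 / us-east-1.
≈ 1.8×

af-south-1 ≈ 45, us-east-1 ≈ 25; 45/25 ≈ 1.8.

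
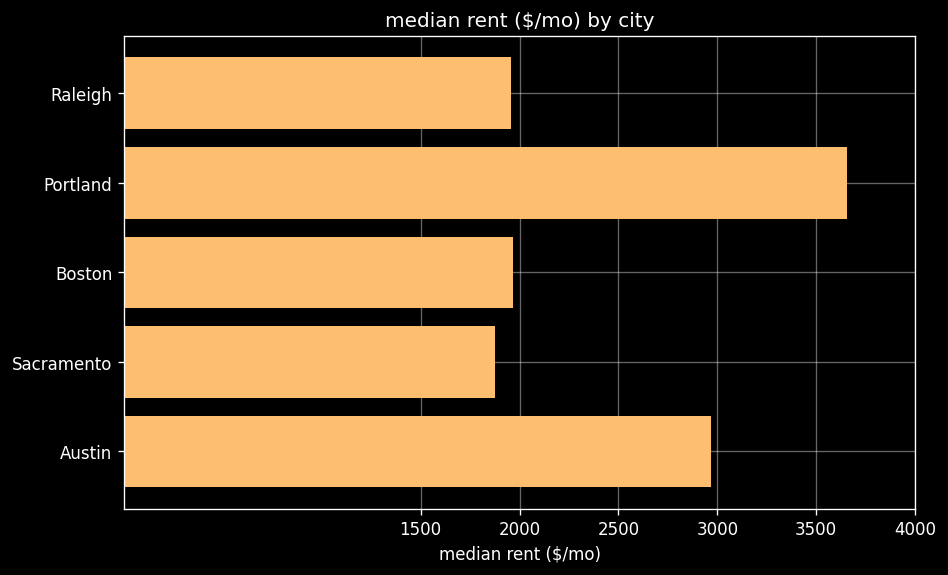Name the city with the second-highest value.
Top 3: Portland ≈ 3500, Austin ≈ 3000, Boston ≈ 2000.

Austin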